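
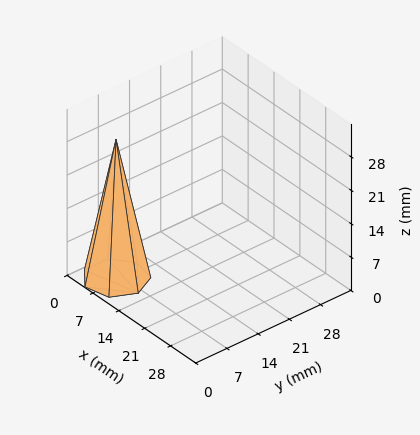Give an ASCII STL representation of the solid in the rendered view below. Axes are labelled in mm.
Reading the render: the shape is a regular 7-sided pyramid, base circumscribed radius ≈ 6 mm, apex at z ≈ 29 mm (dimensions read to the nearest mm from the axis ticks). For the STL, each face is triangulated and given an outward normal.

solid part
  facet normal 0.0000 0.0000 -1.0000
    outer loop
      vertex 4.665 11.850 0.000
      vertex 9.741 10.691 0.000
      vertex 12.000 6.000 0.000
    endloop
  endfacet
  facet normal 0.0000 0.0000 -1.0000
    outer loop
      vertex 0.594 8.603 0.000
      vertex 4.665 11.850 0.000
      vertex 12.000 6.000 0.000
    endloop
  endfacet
  facet normal 0.0000 0.0000 -1.0000
    outer loop
      vertex 0.594 3.397 0.000
      vertex 0.594 8.603 0.000
      vertex 12.000 6.000 0.000
    endloop
  endfacet
  facet normal 0.0000 0.0000 -1.0000
    outer loop
      vertex 4.665 0.150 0.000
      vertex 0.594 3.397 0.000
      vertex 12.000 6.000 0.000
    endloop
  endfacet
  facet normal 0.0000 0.0000 -1.0000
    outer loop
      vertex 9.741 1.309 0.000
      vertex 4.665 0.150 0.000
      vertex 12.000 6.000 0.000
    endloop
  endfacet
  facet normal 0.8857 0.4265 0.1833
    outer loop
      vertex 12.000 6.000 0.000
      vertex 9.741 10.691 0.000
      vertex 6.000 6.000 29.000
    endloop
  endfacet
  facet normal 0.2188 0.9584 0.1833
    outer loop
      vertex 9.741 10.691 0.000
      vertex 4.665 11.850 0.000
      vertex 6.000 6.000 29.000
    endloop
  endfacet
  facet normal -0.6130 0.7685 0.1833
    outer loop
      vertex 4.665 11.850 0.000
      vertex 0.594 8.603 0.000
      vertex 6.000 6.000 29.000
    endloop
  endfacet
  facet normal -0.9831 0.0000 0.1833
    outer loop
      vertex 0.594 8.603 0.000
      vertex 0.594 3.397 0.000
      vertex 6.000 6.000 29.000
    endloop
  endfacet
  facet normal -0.6130 -0.7685 0.1833
    outer loop
      vertex 0.594 3.397 0.000
      vertex 4.665 0.150 0.000
      vertex 6.000 6.000 29.000
    endloop
  endfacet
  facet normal 0.2188 -0.9584 0.1833
    outer loop
      vertex 4.665 0.150 0.000
      vertex 9.741 1.309 0.000
      vertex 6.000 6.000 29.000
    endloop
  endfacet
  facet normal 0.8857 -0.4265 0.1833
    outer loop
      vertex 9.741 1.309 0.000
      vertex 12.000 6.000 0.000
      vertex 6.000 6.000 29.000
    endloop
  endfacet
endsolid part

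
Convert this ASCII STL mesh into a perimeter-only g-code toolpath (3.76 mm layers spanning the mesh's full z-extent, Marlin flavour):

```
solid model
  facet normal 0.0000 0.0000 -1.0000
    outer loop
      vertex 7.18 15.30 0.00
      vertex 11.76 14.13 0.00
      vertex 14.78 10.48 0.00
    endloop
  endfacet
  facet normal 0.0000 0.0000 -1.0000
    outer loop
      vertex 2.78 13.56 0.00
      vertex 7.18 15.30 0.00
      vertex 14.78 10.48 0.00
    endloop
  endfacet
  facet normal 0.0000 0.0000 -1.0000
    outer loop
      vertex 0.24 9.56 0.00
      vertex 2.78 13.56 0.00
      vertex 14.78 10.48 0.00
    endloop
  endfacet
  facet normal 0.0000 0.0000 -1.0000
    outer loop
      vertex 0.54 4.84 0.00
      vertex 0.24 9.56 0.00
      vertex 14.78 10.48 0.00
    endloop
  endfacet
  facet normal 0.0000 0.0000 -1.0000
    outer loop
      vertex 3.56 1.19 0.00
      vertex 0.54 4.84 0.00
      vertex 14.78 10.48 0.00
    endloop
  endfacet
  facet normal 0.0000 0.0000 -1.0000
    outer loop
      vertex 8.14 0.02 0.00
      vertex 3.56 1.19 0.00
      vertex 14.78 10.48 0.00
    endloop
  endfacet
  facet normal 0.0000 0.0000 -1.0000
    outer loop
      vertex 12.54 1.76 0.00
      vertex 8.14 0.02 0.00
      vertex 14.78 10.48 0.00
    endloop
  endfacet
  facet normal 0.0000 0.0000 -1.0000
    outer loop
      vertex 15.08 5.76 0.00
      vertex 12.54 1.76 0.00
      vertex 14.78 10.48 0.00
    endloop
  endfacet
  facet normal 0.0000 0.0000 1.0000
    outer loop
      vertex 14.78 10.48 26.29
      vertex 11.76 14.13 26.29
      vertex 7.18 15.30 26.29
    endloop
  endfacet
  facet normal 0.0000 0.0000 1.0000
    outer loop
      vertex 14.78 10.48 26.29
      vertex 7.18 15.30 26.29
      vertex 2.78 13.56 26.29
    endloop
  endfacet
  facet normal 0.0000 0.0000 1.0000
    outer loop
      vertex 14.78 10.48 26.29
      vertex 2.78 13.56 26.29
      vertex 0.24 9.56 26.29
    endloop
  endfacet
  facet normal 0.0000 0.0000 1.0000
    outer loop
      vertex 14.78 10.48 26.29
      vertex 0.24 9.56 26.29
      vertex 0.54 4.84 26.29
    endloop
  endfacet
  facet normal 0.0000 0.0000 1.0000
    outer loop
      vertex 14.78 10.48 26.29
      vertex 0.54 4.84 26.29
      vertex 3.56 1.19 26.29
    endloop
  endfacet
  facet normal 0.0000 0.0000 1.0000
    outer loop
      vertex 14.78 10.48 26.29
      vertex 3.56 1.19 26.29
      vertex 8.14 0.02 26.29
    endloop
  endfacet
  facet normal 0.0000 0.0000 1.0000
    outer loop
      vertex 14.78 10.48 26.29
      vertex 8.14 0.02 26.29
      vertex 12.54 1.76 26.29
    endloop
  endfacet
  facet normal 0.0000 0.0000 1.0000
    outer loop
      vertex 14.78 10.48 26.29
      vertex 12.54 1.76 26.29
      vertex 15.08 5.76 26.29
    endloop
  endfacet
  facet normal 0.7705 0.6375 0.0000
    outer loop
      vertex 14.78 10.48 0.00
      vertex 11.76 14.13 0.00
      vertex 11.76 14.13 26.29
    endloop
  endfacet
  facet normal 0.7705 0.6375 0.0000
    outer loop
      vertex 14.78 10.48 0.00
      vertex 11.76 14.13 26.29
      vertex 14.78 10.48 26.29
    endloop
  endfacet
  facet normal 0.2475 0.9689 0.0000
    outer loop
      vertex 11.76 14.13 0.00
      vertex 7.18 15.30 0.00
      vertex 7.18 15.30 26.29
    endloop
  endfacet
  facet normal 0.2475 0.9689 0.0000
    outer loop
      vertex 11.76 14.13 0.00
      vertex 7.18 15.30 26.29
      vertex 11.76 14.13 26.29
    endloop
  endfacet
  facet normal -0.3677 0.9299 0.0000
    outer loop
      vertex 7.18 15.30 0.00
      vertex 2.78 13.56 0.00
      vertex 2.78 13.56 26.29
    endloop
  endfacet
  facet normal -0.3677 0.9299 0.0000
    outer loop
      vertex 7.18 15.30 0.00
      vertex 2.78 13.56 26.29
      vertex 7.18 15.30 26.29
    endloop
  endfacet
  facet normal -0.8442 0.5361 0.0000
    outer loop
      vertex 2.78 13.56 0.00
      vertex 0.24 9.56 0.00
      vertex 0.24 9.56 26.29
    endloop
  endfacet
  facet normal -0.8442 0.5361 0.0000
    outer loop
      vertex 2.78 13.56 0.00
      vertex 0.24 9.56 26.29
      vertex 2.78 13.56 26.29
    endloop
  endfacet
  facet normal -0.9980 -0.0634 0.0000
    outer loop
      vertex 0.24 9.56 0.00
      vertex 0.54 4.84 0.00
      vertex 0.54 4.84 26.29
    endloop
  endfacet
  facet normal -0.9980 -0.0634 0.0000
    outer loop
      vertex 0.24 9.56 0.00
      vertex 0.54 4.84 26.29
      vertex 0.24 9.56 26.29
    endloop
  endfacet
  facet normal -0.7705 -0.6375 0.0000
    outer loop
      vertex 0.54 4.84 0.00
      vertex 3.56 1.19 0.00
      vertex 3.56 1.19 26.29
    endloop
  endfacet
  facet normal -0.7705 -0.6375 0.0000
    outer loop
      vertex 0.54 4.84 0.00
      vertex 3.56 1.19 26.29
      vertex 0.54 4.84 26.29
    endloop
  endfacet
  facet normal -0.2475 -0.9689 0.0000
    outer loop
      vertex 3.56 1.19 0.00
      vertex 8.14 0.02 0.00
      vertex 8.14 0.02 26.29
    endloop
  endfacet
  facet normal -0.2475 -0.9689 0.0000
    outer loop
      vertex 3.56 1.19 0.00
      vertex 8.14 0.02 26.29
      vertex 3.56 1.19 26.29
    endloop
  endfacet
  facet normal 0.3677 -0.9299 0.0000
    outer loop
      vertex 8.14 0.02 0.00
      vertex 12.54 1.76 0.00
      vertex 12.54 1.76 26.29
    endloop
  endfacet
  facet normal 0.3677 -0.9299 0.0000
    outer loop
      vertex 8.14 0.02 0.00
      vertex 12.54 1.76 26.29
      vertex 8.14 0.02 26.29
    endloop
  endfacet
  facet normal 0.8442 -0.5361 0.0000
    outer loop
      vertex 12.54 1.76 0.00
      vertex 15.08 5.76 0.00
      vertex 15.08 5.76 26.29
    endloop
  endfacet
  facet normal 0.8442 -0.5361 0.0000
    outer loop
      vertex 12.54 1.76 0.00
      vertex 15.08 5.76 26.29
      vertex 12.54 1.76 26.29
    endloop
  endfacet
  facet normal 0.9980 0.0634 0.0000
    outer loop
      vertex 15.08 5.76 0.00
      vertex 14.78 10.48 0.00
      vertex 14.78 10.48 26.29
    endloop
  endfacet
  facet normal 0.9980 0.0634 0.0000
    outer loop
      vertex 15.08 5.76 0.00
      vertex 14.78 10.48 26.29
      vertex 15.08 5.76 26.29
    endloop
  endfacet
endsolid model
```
; perimeter-only toolpath
G21 ; units = mm
G90 ; absolute positioning
G28 ; home
; layer 1
G0 Z3.76
G0 X14.78 Y10.48
G1 X11.76 Y14.13
G1 X7.18 Y15.30
G1 X2.78 Y13.56
G1 X0.24 Y9.56
G1 X0.54 Y4.84
G1 X3.56 Y1.19
G1 X8.14 Y0.02
G1 X12.54 Y1.76
G1 X15.08 Y5.76
G1 X14.78 Y10.48
; layer 2
G0 Z7.51
G0 X14.78 Y10.48
G1 X11.76 Y14.13
G1 X7.18 Y15.30
G1 X2.78 Y13.56
G1 X0.24 Y9.56
G1 X0.54 Y4.84
G1 X3.56 Y1.19
G1 X8.14 Y0.02
G1 X12.54 Y1.76
G1 X15.08 Y5.76
G1 X14.78 Y10.48
; layer 3
G0 Z11.27
G0 X14.78 Y10.48
G1 X11.76 Y14.13
G1 X7.18 Y15.30
G1 X2.78 Y13.56
G1 X0.24 Y9.56
G1 X0.54 Y4.84
G1 X3.56 Y1.19
G1 X8.14 Y0.02
G1 X12.54 Y1.76
G1 X15.08 Y5.76
G1 X14.78 Y10.48
; layer 4
G0 Z15.02
G0 X14.78 Y10.48
G1 X11.76 Y14.13
G1 X7.18 Y15.30
G1 X2.78 Y13.56
G1 X0.24 Y9.56
G1 X0.54 Y4.84
G1 X3.56 Y1.19
G1 X8.14 Y0.02
G1 X12.54 Y1.76
G1 X15.08 Y5.76
G1 X14.78 Y10.48
; layer 5
G0 Z18.78
G0 X14.78 Y10.48
G1 X11.76 Y14.13
G1 X7.18 Y15.30
G1 X2.78 Y13.56
G1 X0.24 Y9.56
G1 X0.54 Y4.84
G1 X3.56 Y1.19
G1 X8.14 Y0.02
G1 X12.54 Y1.76
G1 X15.08 Y5.76
G1 X14.78 Y10.48
; layer 6
G0 Z22.53
G0 X14.78 Y10.48
G1 X11.76 Y14.13
G1 X7.18 Y15.30
G1 X2.78 Y13.56
G1 X0.24 Y9.56
G1 X0.54 Y4.84
G1 X3.56 Y1.19
G1 X8.14 Y0.02
G1 X12.54 Y1.76
G1 X15.08 Y5.76
G1 X14.78 Y10.48
; layer 7
G0 Z26.29
G0 X14.78 Y10.48
G1 X11.76 Y14.13
G1 X7.18 Y15.30
G1 X2.78 Y13.56
G1 X0.24 Y9.56
G1 X0.54 Y4.84
G1 X3.56 Y1.19
G1 X8.14 Y0.02
G1 X12.54 Y1.76
G1 X15.08 Y5.76
G1 X14.78 Y10.48
M2 ; end

The solid is a regular 10-sided prism (a cylinder approximated with 10 flat sides), circumscribed radius ≈ 7.66 mm, height ≈ 26.3 mm. Slicing at Δz = 3.76 mm — 7 equal slices spanning the solid's height, so layer i sits at z = i·h/7 — gives 7 non-empty perimeters. Each is a 10-segment closed polygon; G0 lifts to the layer z and rapids to the start vertex, then G1 traces the edges.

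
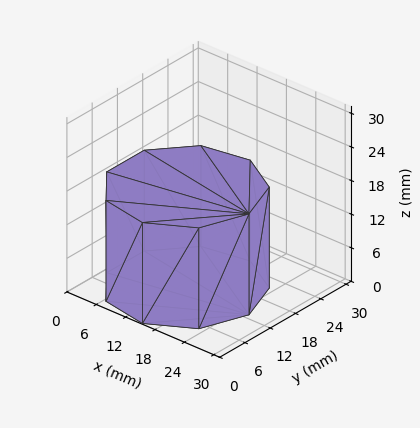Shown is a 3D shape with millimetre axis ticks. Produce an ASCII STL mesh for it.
Reading the render: the shape is a regular 9-sided prism (a cylinder approximated with 9 flat sides), circumscribed radius ≈ 13 mm, height ≈ 18 mm (dimensions read to the nearest mm from the axis ticks). For the STL, each face is triangulated and given an outward normal.

solid part
  facet normal 0.0000 0.0000 -1.0000
    outer loop
      vertex 15.257 25.803 0.000
      vertex 22.959 21.356 0.000
      vertex 26.000 13.000 0.000
    endloop
  endfacet
  facet normal 0.0000 0.0000 -1.0000
    outer loop
      vertex 6.500 24.258 0.000
      vertex 15.257 25.803 0.000
      vertex 26.000 13.000 0.000
    endloop
  endfacet
  facet normal 0.0000 0.0000 -1.0000
    outer loop
      vertex 0.784 17.446 0.000
      vertex 6.500 24.258 0.000
      vertex 26.000 13.000 0.000
    endloop
  endfacet
  facet normal 0.0000 0.0000 -1.0000
    outer loop
      vertex 0.784 8.554 0.000
      vertex 0.784 17.446 0.000
      vertex 26.000 13.000 0.000
    endloop
  endfacet
  facet normal 0.0000 0.0000 -1.0000
    outer loop
      vertex 6.500 1.742 0.000
      vertex 0.784 8.554 0.000
      vertex 26.000 13.000 0.000
    endloop
  endfacet
  facet normal 0.0000 0.0000 -1.0000
    outer loop
      vertex 15.257 0.197 0.000
      vertex 6.500 1.742 0.000
      vertex 26.000 13.000 0.000
    endloop
  endfacet
  facet normal 0.0000 0.0000 -1.0000
    outer loop
      vertex 22.959 4.644 0.000
      vertex 15.257 0.197 0.000
      vertex 26.000 13.000 0.000
    endloop
  endfacet
  facet normal 0.0000 0.0000 1.0000
    outer loop
      vertex 26.000 13.000 18.000
      vertex 22.959 21.356 18.000
      vertex 15.257 25.803 18.000
    endloop
  endfacet
  facet normal 0.0000 0.0000 1.0000
    outer loop
      vertex 26.000 13.000 18.000
      vertex 15.257 25.803 18.000
      vertex 6.500 24.258 18.000
    endloop
  endfacet
  facet normal 0.0000 0.0000 1.0000
    outer loop
      vertex 26.000 13.000 18.000
      vertex 6.500 24.258 18.000
      vertex 0.784 17.446 18.000
    endloop
  endfacet
  facet normal 0.0000 0.0000 1.0000
    outer loop
      vertex 26.000 13.000 18.000
      vertex 0.784 17.446 18.000
      vertex 0.784 8.554 18.000
    endloop
  endfacet
  facet normal 0.0000 0.0000 1.0000
    outer loop
      vertex 26.000 13.000 18.000
      vertex 0.784 8.554 18.000
      vertex 6.500 1.742 18.000
    endloop
  endfacet
  facet normal 0.0000 0.0000 1.0000
    outer loop
      vertex 26.000 13.000 18.000
      vertex 6.500 1.742 18.000
      vertex 15.257 0.197 18.000
    endloop
  endfacet
  facet normal 0.0000 0.0000 1.0000
    outer loop
      vertex 26.000 13.000 18.000
      vertex 15.257 0.197 18.000
      vertex 22.959 4.644 18.000
    endloop
  endfacet
  facet normal 0.9397 0.3420 0.0000
    outer loop
      vertex 26.000 13.000 0.000
      vertex 22.959 21.356 0.000
      vertex 22.959 21.356 18.000
    endloop
  endfacet
  facet normal 0.9397 0.3420 0.0000
    outer loop
      vertex 26.000 13.000 0.000
      vertex 22.959 21.356 18.000
      vertex 26.000 13.000 18.000
    endloop
  endfacet
  facet normal 0.5000 0.8660 0.0000
    outer loop
      vertex 22.959 21.356 0.000
      vertex 15.257 25.803 0.000
      vertex 15.257 25.803 18.000
    endloop
  endfacet
  facet normal 0.5000 0.8660 0.0000
    outer loop
      vertex 22.959 21.356 0.000
      vertex 15.257 25.803 18.000
      vertex 22.959 21.356 18.000
    endloop
  endfacet
  facet normal -0.1737 0.9848 0.0000
    outer loop
      vertex 15.257 25.803 0.000
      vertex 6.500 24.258 0.000
      vertex 6.500 24.258 18.000
    endloop
  endfacet
  facet normal -0.1737 0.9848 0.0000
    outer loop
      vertex 15.257 25.803 0.000
      vertex 6.500 24.258 18.000
      vertex 15.257 25.803 18.000
    endloop
  endfacet
  facet normal -0.7660 0.6428 0.0000
    outer loop
      vertex 6.500 24.258 0.000
      vertex 0.784 17.446 0.000
      vertex 0.784 17.446 18.000
    endloop
  endfacet
  facet normal -0.7660 0.6428 0.0000
    outer loop
      vertex 6.500 24.258 0.000
      vertex 0.784 17.446 18.000
      vertex 6.500 24.258 18.000
    endloop
  endfacet
  facet normal -1.0000 0.0000 0.0000
    outer loop
      vertex 0.784 17.446 0.000
      vertex 0.784 8.554 0.000
      vertex 0.784 8.554 18.000
    endloop
  endfacet
  facet normal -1.0000 0.0000 0.0000
    outer loop
      vertex 0.784 17.446 0.000
      vertex 0.784 8.554 18.000
      vertex 0.784 17.446 18.000
    endloop
  endfacet
  facet normal -0.7660 -0.6428 0.0000
    outer loop
      vertex 0.784 8.554 0.000
      vertex 6.500 1.742 0.000
      vertex 6.500 1.742 18.000
    endloop
  endfacet
  facet normal -0.7660 -0.6428 0.0000
    outer loop
      vertex 0.784 8.554 0.000
      vertex 6.500 1.742 18.000
      vertex 0.784 8.554 18.000
    endloop
  endfacet
  facet normal -0.1737 -0.9848 0.0000
    outer loop
      vertex 6.500 1.742 0.000
      vertex 15.257 0.197 0.000
      vertex 15.257 0.197 18.000
    endloop
  endfacet
  facet normal -0.1737 -0.9848 0.0000
    outer loop
      vertex 6.500 1.742 0.000
      vertex 15.257 0.197 18.000
      vertex 6.500 1.742 18.000
    endloop
  endfacet
  facet normal 0.5000 -0.8660 0.0000
    outer loop
      vertex 15.257 0.197 0.000
      vertex 22.959 4.644 0.000
      vertex 22.959 4.644 18.000
    endloop
  endfacet
  facet normal 0.5000 -0.8660 0.0000
    outer loop
      vertex 15.257 0.197 0.000
      vertex 22.959 4.644 18.000
      vertex 15.257 0.197 18.000
    endloop
  endfacet
  facet normal 0.9397 -0.3420 0.0000
    outer loop
      vertex 22.959 4.644 0.000
      vertex 26.000 13.000 0.000
      vertex 26.000 13.000 18.000
    endloop
  endfacet
  facet normal 0.9397 -0.3420 0.0000
    outer loop
      vertex 22.959 4.644 0.000
      vertex 26.000 13.000 18.000
      vertex 22.959 4.644 18.000
    endloop
  endfacet
endsolid part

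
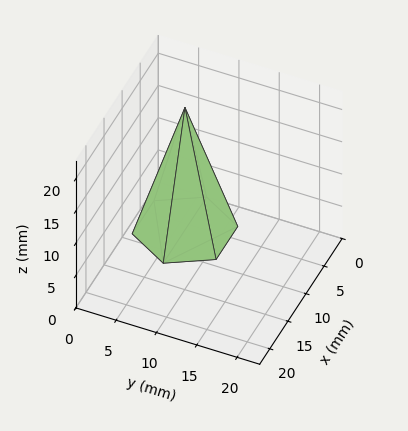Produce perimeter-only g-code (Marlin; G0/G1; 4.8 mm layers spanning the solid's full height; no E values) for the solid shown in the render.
Reading the render: the shape is a regular 6-sided pyramid, base circumscribed radius ≈ 6 mm, apex at z ≈ 19 mm (dimensions read to the nearest mm from the axis ticks). For the g-code, the solid's height is divided into equal slices at the stated Δz and each level perimeter traced with G1 moves after a G0 lift.

; perimeter-only toolpath
G21 ; units = mm
G90 ; absolute positioning
G28 ; home
; layer 1
G0 Z4.8
G0 X10.5 Y6.0
G1 X8.2 Y9.9
G1 X3.8 Y9.9
G1 X1.5 Y6.0
G1 X3.8 Y2.1
G1 X8.2 Y2.1
G1 X10.5 Y6.0
; layer 2
G0 Z9.5
G0 X9.0 Y6.0
G1 X7.5 Y8.6
G1 X4.5 Y8.6
G1 X3.0 Y6.0
G1 X4.5 Y3.4
G1 X7.5 Y3.4
G1 X9.0 Y6.0
; layer 3
G0 Z14.2
G0 X7.5 Y6.0
G1 X6.8 Y7.3
G1 X5.2 Y7.3
G1 X4.5 Y6.0
G1 X5.2 Y4.7
G1 X6.8 Y4.7
G1 X7.5 Y6.0
M2 ; end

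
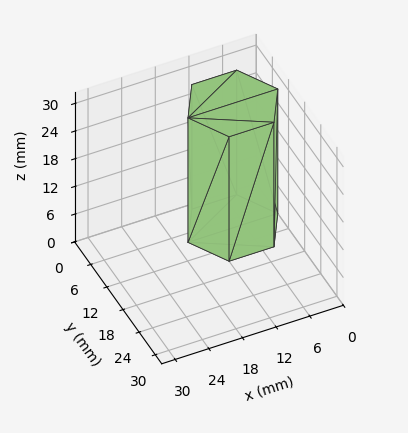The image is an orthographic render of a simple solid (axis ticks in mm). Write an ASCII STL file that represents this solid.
Reading the render: the shape is a regular 6-sided prism (a cylinder approximated with 6 flat sides), circumscribed radius ≈ 8 mm, height ≈ 27 mm (dimensions read to the nearest mm from the axis ticks). For the STL, each face is triangulated and given an outward normal.

solid part
  facet normal 0.0000 0.0000 -1.0000
    outer loop
      vertex 4.000 14.928 0.000
      vertex 12.000 14.928 0.000
      vertex 16.000 8.000 0.000
    endloop
  endfacet
  facet normal 0.0000 0.0000 -1.0000
    outer loop
      vertex 0.000 8.000 0.000
      vertex 4.000 14.928 0.000
      vertex 16.000 8.000 0.000
    endloop
  endfacet
  facet normal 0.0000 0.0000 -1.0000
    outer loop
      vertex 4.000 1.072 0.000
      vertex 0.000 8.000 0.000
      vertex 16.000 8.000 0.000
    endloop
  endfacet
  facet normal 0.0000 0.0000 -1.0000
    outer loop
      vertex 12.000 1.072 0.000
      vertex 4.000 1.072 0.000
      vertex 16.000 8.000 0.000
    endloop
  endfacet
  facet normal 0.0000 0.0000 1.0000
    outer loop
      vertex 16.000 8.000 27.000
      vertex 12.000 14.928 27.000
      vertex 4.000 14.928 27.000
    endloop
  endfacet
  facet normal 0.0000 0.0000 1.0000
    outer loop
      vertex 16.000 8.000 27.000
      vertex 4.000 14.928 27.000
      vertex 0.000 8.000 27.000
    endloop
  endfacet
  facet normal 0.0000 0.0000 1.0000
    outer loop
      vertex 16.000 8.000 27.000
      vertex 0.000 8.000 27.000
      vertex 4.000 1.072 27.000
    endloop
  endfacet
  facet normal 0.0000 0.0000 1.0000
    outer loop
      vertex 16.000 8.000 27.000
      vertex 4.000 1.072 27.000
      vertex 12.000 1.072 27.000
    endloop
  endfacet
  facet normal 0.8660 0.5000 0.0000
    outer loop
      vertex 16.000 8.000 0.000
      vertex 12.000 14.928 0.000
      vertex 12.000 14.928 27.000
    endloop
  endfacet
  facet normal 0.8660 0.5000 0.0000
    outer loop
      vertex 16.000 8.000 0.000
      vertex 12.000 14.928 27.000
      vertex 16.000 8.000 27.000
    endloop
  endfacet
  facet normal 0.0000 1.0000 0.0000
    outer loop
      vertex 12.000 14.928 0.000
      vertex 4.000 14.928 0.000
      vertex 4.000 14.928 27.000
    endloop
  endfacet
  facet normal 0.0000 1.0000 0.0000
    outer loop
      vertex 12.000 14.928 0.000
      vertex 4.000 14.928 27.000
      vertex 12.000 14.928 27.000
    endloop
  endfacet
  facet normal -0.8660 0.5000 0.0000
    outer loop
      vertex 4.000 14.928 0.000
      vertex 0.000 8.000 0.000
      vertex 0.000 8.000 27.000
    endloop
  endfacet
  facet normal -0.8660 0.5000 0.0000
    outer loop
      vertex 4.000 14.928 0.000
      vertex 0.000 8.000 27.000
      vertex 4.000 14.928 27.000
    endloop
  endfacet
  facet normal -0.8660 -0.5000 0.0000
    outer loop
      vertex 0.000 8.000 0.000
      vertex 4.000 1.072 0.000
      vertex 4.000 1.072 27.000
    endloop
  endfacet
  facet normal -0.8660 -0.5000 0.0000
    outer loop
      vertex 0.000 8.000 0.000
      vertex 4.000 1.072 27.000
      vertex 0.000 8.000 27.000
    endloop
  endfacet
  facet normal 0.0000 -1.0000 0.0000
    outer loop
      vertex 4.000 1.072 0.000
      vertex 12.000 1.072 0.000
      vertex 12.000 1.072 27.000
    endloop
  endfacet
  facet normal 0.0000 -1.0000 0.0000
    outer loop
      vertex 4.000 1.072 0.000
      vertex 12.000 1.072 27.000
      vertex 4.000 1.072 27.000
    endloop
  endfacet
  facet normal 0.8660 -0.5000 0.0000
    outer loop
      vertex 12.000 1.072 0.000
      vertex 16.000 8.000 0.000
      vertex 16.000 8.000 27.000
    endloop
  endfacet
  facet normal 0.8660 -0.5000 0.0000
    outer loop
      vertex 12.000 1.072 0.000
      vertex 16.000 8.000 27.000
      vertex 12.000 1.072 27.000
    endloop
  endfacet
endsolid part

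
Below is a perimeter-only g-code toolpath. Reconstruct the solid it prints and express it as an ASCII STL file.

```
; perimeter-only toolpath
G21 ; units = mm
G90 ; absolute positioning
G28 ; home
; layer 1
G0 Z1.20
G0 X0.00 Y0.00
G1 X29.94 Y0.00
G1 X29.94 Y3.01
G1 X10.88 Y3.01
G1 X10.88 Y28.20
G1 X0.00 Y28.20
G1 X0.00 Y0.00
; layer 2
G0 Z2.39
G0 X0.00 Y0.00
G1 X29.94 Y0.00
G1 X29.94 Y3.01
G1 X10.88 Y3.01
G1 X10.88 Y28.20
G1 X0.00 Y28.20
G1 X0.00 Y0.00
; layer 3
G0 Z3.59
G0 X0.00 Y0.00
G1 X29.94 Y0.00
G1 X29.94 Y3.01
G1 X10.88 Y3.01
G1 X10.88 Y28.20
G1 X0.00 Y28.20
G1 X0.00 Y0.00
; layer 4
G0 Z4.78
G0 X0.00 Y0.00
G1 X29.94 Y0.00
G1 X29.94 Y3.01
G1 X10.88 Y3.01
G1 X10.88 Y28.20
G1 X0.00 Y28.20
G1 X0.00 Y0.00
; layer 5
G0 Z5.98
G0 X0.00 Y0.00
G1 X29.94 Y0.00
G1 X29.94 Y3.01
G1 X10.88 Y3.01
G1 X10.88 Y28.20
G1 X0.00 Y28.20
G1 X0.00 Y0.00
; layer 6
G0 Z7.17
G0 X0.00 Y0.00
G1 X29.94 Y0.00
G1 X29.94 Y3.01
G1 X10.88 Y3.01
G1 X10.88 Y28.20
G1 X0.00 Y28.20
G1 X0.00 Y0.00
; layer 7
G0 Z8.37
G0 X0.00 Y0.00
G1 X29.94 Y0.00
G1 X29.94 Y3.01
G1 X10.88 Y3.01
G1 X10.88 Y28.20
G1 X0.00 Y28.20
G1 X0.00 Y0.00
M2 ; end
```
solid part
  facet normal 0.0000 0.0000 -1.0000
    outer loop
      vertex 29.94 3.01 0.00
      vertex 29.94 0.00 0.00
      vertex 0.00 0.00 0.00
    endloop
  endfacet
  facet normal 0.0000 0.0000 -1.0000
    outer loop
      vertex 10.88 3.01 0.00
      vertex 29.94 3.01 0.00
      vertex 0.00 0.00 0.00
    endloop
  endfacet
  facet normal 0.0000 0.0000 -1.0000
    outer loop
      vertex 10.88 28.20 0.00
      vertex 10.88 3.01 0.00
      vertex 0.00 0.00 0.00
    endloop
  endfacet
  facet normal 0.0000 0.0000 -1.0000
    outer loop
      vertex 0.00 28.20 0.00
      vertex 10.88 28.20 0.00
      vertex 0.00 0.00 0.00
    endloop
  endfacet
  facet normal 0.0000 0.0000 1.0000
    outer loop
      vertex 0.00 0.00 8.37
      vertex 29.94 0.00 8.37
      vertex 29.94 3.01 8.37
    endloop
  endfacet
  facet normal 0.0000 0.0000 1.0000
    outer loop
      vertex 0.00 0.00 8.37
      vertex 29.94 3.01 8.37
      vertex 10.88 3.01 8.37
    endloop
  endfacet
  facet normal 0.0000 0.0000 1.0000
    outer loop
      vertex 0.00 0.00 8.37
      vertex 10.88 3.01 8.37
      vertex 10.88 28.20 8.37
    endloop
  endfacet
  facet normal 0.0000 0.0000 1.0000
    outer loop
      vertex 0.00 0.00 8.37
      vertex 10.88 28.20 8.37
      vertex 0.00 28.20 8.37
    endloop
  endfacet
  facet normal 0.0000 -1.0000 0.0000
    outer loop
      vertex 0.00 0.00 0.00
      vertex 29.94 0.00 0.00
      vertex 29.94 0.00 8.37
    endloop
  endfacet
  facet normal 0.0000 -1.0000 0.0000
    outer loop
      vertex 0.00 0.00 0.00
      vertex 29.94 0.00 8.37
      vertex 0.00 0.00 8.37
    endloop
  endfacet
  facet normal 1.0000 0.0000 0.0000
    outer loop
      vertex 29.94 0.00 0.00
      vertex 29.94 3.01 0.00
      vertex 29.94 3.01 8.37
    endloop
  endfacet
  facet normal 1.0000 0.0000 0.0000
    outer loop
      vertex 29.94 0.00 0.00
      vertex 29.94 3.01 8.37
      vertex 29.94 0.00 8.37
    endloop
  endfacet
  facet normal 0.0000 1.0000 0.0000
    outer loop
      vertex 29.94 3.01 0.00
      vertex 10.88 3.01 0.00
      vertex 10.88 3.01 8.37
    endloop
  endfacet
  facet normal 0.0000 1.0000 0.0000
    outer loop
      vertex 29.94 3.01 0.00
      vertex 10.88 3.01 8.37
      vertex 29.94 3.01 8.37
    endloop
  endfacet
  facet normal 1.0000 0.0000 0.0000
    outer loop
      vertex 10.88 3.01 0.00
      vertex 10.88 28.20 0.00
      vertex 10.88 28.20 8.37
    endloop
  endfacet
  facet normal 1.0000 0.0000 0.0000
    outer loop
      vertex 10.88 3.01 0.00
      vertex 10.88 28.20 8.37
      vertex 10.88 3.01 8.37
    endloop
  endfacet
  facet normal 0.0000 1.0000 0.0000
    outer loop
      vertex 10.88 28.20 0.00
      vertex 0.00 28.20 0.00
      vertex 0.00 28.20 8.37
    endloop
  endfacet
  facet normal 0.0000 1.0000 0.0000
    outer loop
      vertex 10.88 28.20 0.00
      vertex 0.00 28.20 8.37
      vertex 10.88 28.20 8.37
    endloop
  endfacet
  facet normal -1.0000 0.0000 0.0000
    outer loop
      vertex 0.00 28.20 0.00
      vertex 0.00 0.00 0.00
      vertex 0.00 0.00 8.37
    endloop
  endfacet
  facet normal -1.0000 0.0000 0.0000
    outer loop
      vertex 0.00 28.20 0.00
      vertex 0.00 0.00 8.37
      vertex 0.00 28.20 8.37
    endloop
  endfacet
endsolid part

The G0 Z moves step by Δz≈1.20 mm. Every layer's G1 loop is the same polygon, so the solid is a straight extrusion of it from z=0 to z≈8.37. Closing with flat bottom and top caps and triangulating gives 20 facets — an L-shaped prism: outer 29.9 × 28.2 mm, arm thicknesses ≈ 3.01 mm (horizontal) and 10.9 mm (vertical), extruded 8.37 mm in z.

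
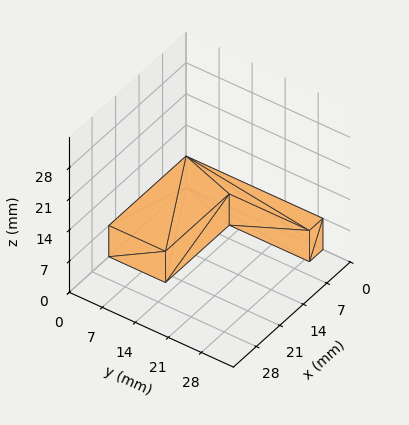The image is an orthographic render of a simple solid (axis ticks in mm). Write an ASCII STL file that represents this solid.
Reading the render: the shape is an L-shaped prism: outer 23 × 29 mm, arm thicknesses ≈ 12 mm (horizontal) and 4 mm (vertical), extruded 7 mm in z (dimensions read to the nearest mm from the axis ticks). For the STL, each face is triangulated and given an outward normal.

solid part
  facet normal 0.0000 0.0000 -1.0000
    outer loop
      vertex 23.00 12.00 0.00
      vertex 23.00 0.00 0.00
      vertex 0.00 0.00 0.00
    endloop
  endfacet
  facet normal 0.0000 0.0000 -1.0000
    outer loop
      vertex 4.00 12.00 0.00
      vertex 23.00 12.00 0.00
      vertex 0.00 0.00 0.00
    endloop
  endfacet
  facet normal 0.0000 0.0000 -1.0000
    outer loop
      vertex 4.00 29.00 0.00
      vertex 4.00 12.00 0.00
      vertex 0.00 0.00 0.00
    endloop
  endfacet
  facet normal 0.0000 0.0000 -1.0000
    outer loop
      vertex 0.00 29.00 0.00
      vertex 4.00 29.00 0.00
      vertex 0.00 0.00 0.00
    endloop
  endfacet
  facet normal 0.0000 0.0000 1.0000
    outer loop
      vertex 0.00 0.00 7.00
      vertex 23.00 0.00 7.00
      vertex 23.00 12.00 7.00
    endloop
  endfacet
  facet normal 0.0000 0.0000 1.0000
    outer loop
      vertex 0.00 0.00 7.00
      vertex 23.00 12.00 7.00
      vertex 4.00 12.00 7.00
    endloop
  endfacet
  facet normal 0.0000 0.0000 1.0000
    outer loop
      vertex 0.00 0.00 7.00
      vertex 4.00 12.00 7.00
      vertex 4.00 29.00 7.00
    endloop
  endfacet
  facet normal 0.0000 0.0000 1.0000
    outer loop
      vertex 0.00 0.00 7.00
      vertex 4.00 29.00 7.00
      vertex 0.00 29.00 7.00
    endloop
  endfacet
  facet normal 0.0000 -1.0000 0.0000
    outer loop
      vertex 0.00 0.00 0.00
      vertex 23.00 0.00 0.00
      vertex 23.00 0.00 7.00
    endloop
  endfacet
  facet normal 0.0000 -1.0000 0.0000
    outer loop
      vertex 0.00 0.00 0.00
      vertex 23.00 0.00 7.00
      vertex 0.00 0.00 7.00
    endloop
  endfacet
  facet normal 1.0000 0.0000 0.0000
    outer loop
      vertex 23.00 0.00 0.00
      vertex 23.00 12.00 0.00
      vertex 23.00 12.00 7.00
    endloop
  endfacet
  facet normal 1.0000 0.0000 0.0000
    outer loop
      vertex 23.00 0.00 0.00
      vertex 23.00 12.00 7.00
      vertex 23.00 0.00 7.00
    endloop
  endfacet
  facet normal 0.0000 1.0000 0.0000
    outer loop
      vertex 23.00 12.00 0.00
      vertex 4.00 12.00 0.00
      vertex 4.00 12.00 7.00
    endloop
  endfacet
  facet normal 0.0000 1.0000 0.0000
    outer loop
      vertex 23.00 12.00 0.00
      vertex 4.00 12.00 7.00
      vertex 23.00 12.00 7.00
    endloop
  endfacet
  facet normal 1.0000 0.0000 0.0000
    outer loop
      vertex 4.00 12.00 0.00
      vertex 4.00 29.00 0.00
      vertex 4.00 29.00 7.00
    endloop
  endfacet
  facet normal 1.0000 0.0000 0.0000
    outer loop
      vertex 4.00 12.00 0.00
      vertex 4.00 29.00 7.00
      vertex 4.00 12.00 7.00
    endloop
  endfacet
  facet normal 0.0000 1.0000 0.0000
    outer loop
      vertex 4.00 29.00 0.00
      vertex 0.00 29.00 0.00
      vertex 0.00 29.00 7.00
    endloop
  endfacet
  facet normal 0.0000 1.0000 0.0000
    outer loop
      vertex 4.00 29.00 0.00
      vertex 0.00 29.00 7.00
      vertex 4.00 29.00 7.00
    endloop
  endfacet
  facet normal -1.0000 0.0000 0.0000
    outer loop
      vertex 0.00 29.00 0.00
      vertex 0.00 0.00 0.00
      vertex 0.00 0.00 7.00
    endloop
  endfacet
  facet normal -1.0000 0.0000 0.0000
    outer loop
      vertex 0.00 29.00 0.00
      vertex 0.00 0.00 7.00
      vertex 0.00 29.00 7.00
    endloop
  endfacet
endsolid part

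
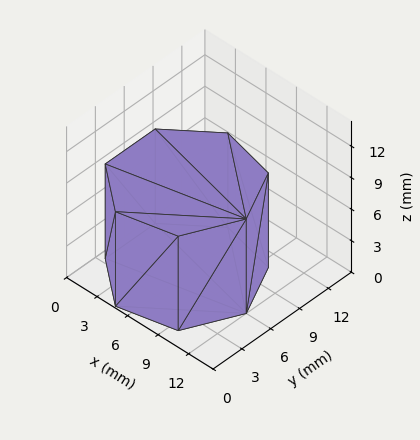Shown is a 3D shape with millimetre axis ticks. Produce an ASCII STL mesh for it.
Reading the render: the shape is a regular 7-sided prism (a cylinder approximated with 7 flat sides), circumscribed radius ≈ 6 mm, height ≈ 9 mm (dimensions read to the nearest mm from the axis ticks). For the STL, each face is triangulated and given an outward normal.

solid part
  facet normal 0.0000 0.0000 -1.0000
    outer loop
      vertex 4.66 11.85 0.00
      vertex 9.74 10.69 0.00
      vertex 12.00 6.00 0.00
    endloop
  endfacet
  facet normal 0.0000 0.0000 -1.0000
    outer loop
      vertex 0.59 8.60 0.00
      vertex 4.66 11.85 0.00
      vertex 12.00 6.00 0.00
    endloop
  endfacet
  facet normal 0.0000 0.0000 -1.0000
    outer loop
      vertex 0.59 3.40 0.00
      vertex 0.59 8.60 0.00
      vertex 12.00 6.00 0.00
    endloop
  endfacet
  facet normal 0.0000 0.0000 -1.0000
    outer loop
      vertex 4.66 0.15 0.00
      vertex 0.59 3.40 0.00
      vertex 12.00 6.00 0.00
    endloop
  endfacet
  facet normal 0.0000 0.0000 -1.0000
    outer loop
      vertex 9.74 1.31 0.00
      vertex 4.66 0.15 0.00
      vertex 12.00 6.00 0.00
    endloop
  endfacet
  facet normal 0.0000 0.0000 1.0000
    outer loop
      vertex 12.00 6.00 9.00
      vertex 9.74 10.69 9.00
      vertex 4.66 11.85 9.00
    endloop
  endfacet
  facet normal 0.0000 0.0000 1.0000
    outer loop
      vertex 12.00 6.00 9.00
      vertex 4.66 11.85 9.00
      vertex 0.59 8.60 9.00
    endloop
  endfacet
  facet normal 0.0000 0.0000 1.0000
    outer loop
      vertex 12.00 6.00 9.00
      vertex 0.59 8.60 9.00
      vertex 0.59 3.40 9.00
    endloop
  endfacet
  facet normal 0.0000 0.0000 1.0000
    outer loop
      vertex 12.00 6.00 9.00
      vertex 0.59 3.40 9.00
      vertex 4.66 0.15 9.00
    endloop
  endfacet
  facet normal 0.0000 0.0000 1.0000
    outer loop
      vertex 12.00 6.00 9.00
      vertex 4.66 0.15 9.00
      vertex 9.74 1.31 9.00
    endloop
  endfacet
  facet normal 0.9009 0.4341 0.0000
    outer loop
      vertex 12.00 6.00 0.00
      vertex 9.74 10.69 0.00
      vertex 9.74 10.69 9.00
    endloop
  endfacet
  facet normal 0.9009 0.4341 0.0000
    outer loop
      vertex 12.00 6.00 0.00
      vertex 9.74 10.69 9.00
      vertex 12.00 6.00 9.00
    endloop
  endfacet
  facet normal 0.2226 0.9749 0.0000
    outer loop
      vertex 9.74 10.69 0.00
      vertex 4.66 11.85 0.00
      vertex 4.66 11.85 9.00
    endloop
  endfacet
  facet normal 0.2226 0.9749 0.0000
    outer loop
      vertex 9.74 10.69 0.00
      vertex 4.66 11.85 9.00
      vertex 9.74 10.69 9.00
    endloop
  endfacet
  facet normal -0.6240 0.7814 0.0000
    outer loop
      vertex 4.66 11.85 0.00
      vertex 0.59 8.60 0.00
      vertex 0.59 8.60 9.00
    endloop
  endfacet
  facet normal -0.6240 0.7814 0.0000
    outer loop
      vertex 4.66 11.85 0.00
      vertex 0.59 8.60 9.00
      vertex 4.66 11.85 9.00
    endloop
  endfacet
  facet normal -1.0000 0.0000 0.0000
    outer loop
      vertex 0.59 8.60 0.00
      vertex 0.59 3.40 0.00
      vertex 0.59 3.40 9.00
    endloop
  endfacet
  facet normal -1.0000 0.0000 0.0000
    outer loop
      vertex 0.59 8.60 0.00
      vertex 0.59 3.40 9.00
      vertex 0.59 8.60 9.00
    endloop
  endfacet
  facet normal -0.6240 -0.7814 0.0000
    outer loop
      vertex 0.59 3.40 0.00
      vertex 4.66 0.15 0.00
      vertex 4.66 0.15 9.00
    endloop
  endfacet
  facet normal -0.6240 -0.7814 0.0000
    outer loop
      vertex 0.59 3.40 0.00
      vertex 4.66 0.15 9.00
      vertex 0.59 3.40 9.00
    endloop
  endfacet
  facet normal 0.2226 -0.9749 0.0000
    outer loop
      vertex 4.66 0.15 0.00
      vertex 9.74 1.31 0.00
      vertex 9.74 1.31 9.00
    endloop
  endfacet
  facet normal 0.2226 -0.9749 0.0000
    outer loop
      vertex 4.66 0.15 0.00
      vertex 9.74 1.31 9.00
      vertex 4.66 0.15 9.00
    endloop
  endfacet
  facet normal 0.9009 -0.4341 0.0000
    outer loop
      vertex 9.74 1.31 0.00
      vertex 12.00 6.00 0.00
      vertex 12.00 6.00 9.00
    endloop
  endfacet
  facet normal 0.9009 -0.4341 0.0000
    outer loop
      vertex 9.74 1.31 0.00
      vertex 12.00 6.00 9.00
      vertex 9.74 1.31 9.00
    endloop
  endfacet
endsolid part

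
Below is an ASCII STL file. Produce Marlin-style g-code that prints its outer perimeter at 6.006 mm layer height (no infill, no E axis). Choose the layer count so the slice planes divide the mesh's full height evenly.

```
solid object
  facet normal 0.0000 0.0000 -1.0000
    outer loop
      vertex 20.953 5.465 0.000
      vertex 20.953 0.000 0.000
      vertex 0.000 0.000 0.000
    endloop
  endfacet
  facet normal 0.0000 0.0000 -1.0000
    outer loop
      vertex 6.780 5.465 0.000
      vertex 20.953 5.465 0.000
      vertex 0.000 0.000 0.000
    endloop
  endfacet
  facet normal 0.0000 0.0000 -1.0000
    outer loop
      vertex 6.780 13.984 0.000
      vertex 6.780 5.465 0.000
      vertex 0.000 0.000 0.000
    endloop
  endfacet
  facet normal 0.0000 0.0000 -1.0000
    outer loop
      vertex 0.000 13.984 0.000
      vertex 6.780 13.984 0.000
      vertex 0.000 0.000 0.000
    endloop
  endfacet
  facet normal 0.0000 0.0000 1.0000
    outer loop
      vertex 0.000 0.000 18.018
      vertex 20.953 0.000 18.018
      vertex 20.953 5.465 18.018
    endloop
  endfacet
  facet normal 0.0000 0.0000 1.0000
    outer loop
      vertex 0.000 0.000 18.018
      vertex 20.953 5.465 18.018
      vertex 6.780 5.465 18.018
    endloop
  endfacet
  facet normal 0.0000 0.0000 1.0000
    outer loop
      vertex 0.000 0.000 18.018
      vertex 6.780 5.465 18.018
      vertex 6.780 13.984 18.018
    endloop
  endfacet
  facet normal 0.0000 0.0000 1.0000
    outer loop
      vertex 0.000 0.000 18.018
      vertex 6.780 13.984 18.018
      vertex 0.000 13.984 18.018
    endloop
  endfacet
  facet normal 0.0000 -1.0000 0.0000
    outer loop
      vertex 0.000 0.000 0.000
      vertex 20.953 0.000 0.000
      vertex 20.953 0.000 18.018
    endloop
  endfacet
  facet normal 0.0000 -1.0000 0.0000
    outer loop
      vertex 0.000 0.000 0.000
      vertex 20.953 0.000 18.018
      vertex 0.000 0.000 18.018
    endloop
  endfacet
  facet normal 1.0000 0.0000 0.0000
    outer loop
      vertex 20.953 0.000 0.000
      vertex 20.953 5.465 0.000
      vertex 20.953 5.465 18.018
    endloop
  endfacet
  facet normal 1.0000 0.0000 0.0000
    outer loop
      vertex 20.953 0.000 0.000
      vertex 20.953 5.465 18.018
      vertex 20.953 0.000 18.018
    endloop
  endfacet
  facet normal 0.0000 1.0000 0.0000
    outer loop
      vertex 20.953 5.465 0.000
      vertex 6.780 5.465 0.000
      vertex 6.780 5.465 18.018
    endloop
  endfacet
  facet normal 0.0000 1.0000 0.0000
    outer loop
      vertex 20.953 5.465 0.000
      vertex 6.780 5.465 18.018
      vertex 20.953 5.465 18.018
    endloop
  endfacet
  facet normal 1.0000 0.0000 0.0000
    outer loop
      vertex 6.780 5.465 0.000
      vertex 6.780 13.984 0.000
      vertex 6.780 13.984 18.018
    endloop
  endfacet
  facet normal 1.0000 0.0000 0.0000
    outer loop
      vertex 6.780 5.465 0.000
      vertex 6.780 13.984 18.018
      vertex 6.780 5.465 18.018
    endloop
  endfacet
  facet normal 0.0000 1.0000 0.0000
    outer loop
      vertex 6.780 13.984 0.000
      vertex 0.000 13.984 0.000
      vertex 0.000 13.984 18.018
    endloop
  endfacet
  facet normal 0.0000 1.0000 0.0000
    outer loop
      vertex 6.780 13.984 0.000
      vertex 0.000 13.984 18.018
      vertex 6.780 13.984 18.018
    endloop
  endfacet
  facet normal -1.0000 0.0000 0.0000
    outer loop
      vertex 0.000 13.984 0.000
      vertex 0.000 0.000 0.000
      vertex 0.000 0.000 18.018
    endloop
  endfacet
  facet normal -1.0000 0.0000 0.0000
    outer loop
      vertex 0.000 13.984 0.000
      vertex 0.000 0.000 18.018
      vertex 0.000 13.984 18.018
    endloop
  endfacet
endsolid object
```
; perimeter-only toolpath
G21 ; units = mm
G90 ; absolute positioning
G28 ; home
; layer 1
G0 Z6.006
G0 X0.000 Y0.000
G1 X20.953 Y0.000
G1 X20.953 Y5.465
G1 X6.780 Y5.465
G1 X6.780 Y13.984
G1 X0.000 Y13.984
G1 X0.000 Y0.000
; layer 2
G0 Z12.012
G0 X0.000 Y0.000
G1 X20.953 Y0.000
G1 X20.953 Y5.465
G1 X6.780 Y5.465
G1 X6.780 Y13.984
G1 X0.000 Y13.984
G1 X0.000 Y0.000
; layer 3
G0 Z18.018
G0 X0.000 Y0.000
G1 X20.953 Y0.000
G1 X20.953 Y5.465
G1 X6.780 Y5.465
G1 X6.780 Y13.984
G1 X0.000 Y13.984
G1 X0.000 Y0.000
M2 ; end

The solid is an L-shaped prism: outer 21 × 14 mm, arm thicknesses ≈ 5.46 mm (horizontal) and 6.78 mm (vertical), extruded 18 mm in z. Slicing at Δz = 6.006 mm — 3 equal slices spanning the solid's height, so layer i sits at z = i·h/3 — gives 3 non-empty perimeters. Each is a 6-segment closed polygon; G0 lifts to the layer z and rapids to the start vertex, then G1 traces the edges.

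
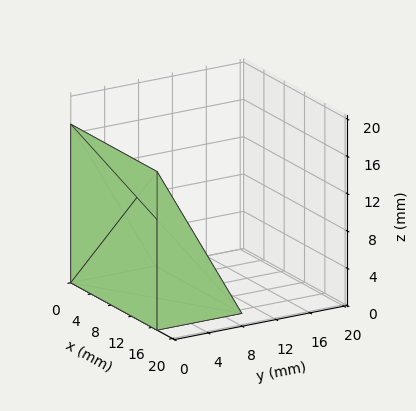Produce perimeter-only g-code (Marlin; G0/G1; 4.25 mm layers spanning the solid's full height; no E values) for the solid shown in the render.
Reading the render: the shape is a wedge (ramp): 17 × 10 mm base, rising to 17 mm along the y=0 edge and sloping linearly to z=0 at y=10 (dimensions read to the nearest mm from the axis ticks). For the g-code, the solid's height is divided into equal slices at the stated Δz and each level perimeter traced with G1 moves after a G0 lift.

; perimeter-only toolpath
G21 ; units = mm
G90 ; absolute positioning
G28 ; home
; layer 1
G0 Z4.25
G0 X0.00 Y0.00
G1 X17.00 Y0.00
G1 X17.00 Y7.50
G1 X0.00 Y7.50
G1 X0.00 Y0.00
; layer 2
G0 Z8.50
G0 X0.00 Y0.00
G1 X17.00 Y0.00
G1 X17.00 Y5.00
G1 X0.00 Y5.00
G1 X0.00 Y0.00
; layer 3
G0 Z12.75
G0 X0.00 Y0.00
G1 X17.00 Y0.00
G1 X17.00 Y2.50
G1 X0.00 Y2.50
G1 X0.00 Y0.00
M2 ; end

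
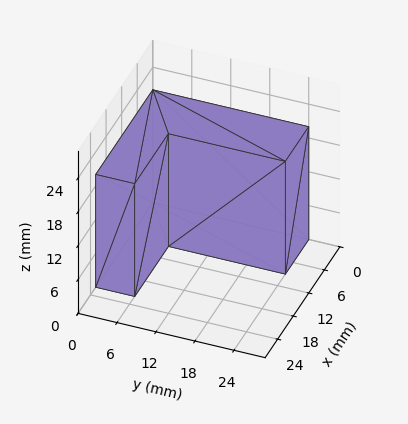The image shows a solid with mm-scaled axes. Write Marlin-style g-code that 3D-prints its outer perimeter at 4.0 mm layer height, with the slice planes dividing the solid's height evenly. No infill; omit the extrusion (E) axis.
Reading the render: the shape is an L-shaped prism: outer 22 × 24 mm, arm thicknesses ≈ 6 mm (horizontal) and 9 mm (vertical), extruded 20 mm in z (dimensions read to the nearest mm from the axis ticks). For the g-code, the solid's height is divided into equal slices at the stated Δz and each level perimeter traced with G1 moves after a G0 lift.

; perimeter-only toolpath
G21 ; units = mm
G90 ; absolute positioning
G28 ; home
; layer 1
G0 Z4.0
G0 X0.0 Y0.0
G1 X22.0 Y0.0
G1 X22.0 Y6.0
G1 X9.0 Y6.0
G1 X9.0 Y24.0
G1 X0.0 Y24.0
G1 X0.0 Y0.0
; layer 2
G0 Z8.0
G0 X0.0 Y0.0
G1 X22.0 Y0.0
G1 X22.0 Y6.0
G1 X9.0 Y6.0
G1 X9.0 Y24.0
G1 X0.0 Y24.0
G1 X0.0 Y0.0
; layer 3
G0 Z12.0
G0 X0.0 Y0.0
G1 X22.0 Y0.0
G1 X22.0 Y6.0
G1 X9.0 Y6.0
G1 X9.0 Y24.0
G1 X0.0 Y24.0
G1 X0.0 Y0.0
; layer 4
G0 Z16.0
G0 X0.0 Y0.0
G1 X22.0 Y0.0
G1 X22.0 Y6.0
G1 X9.0 Y6.0
G1 X9.0 Y24.0
G1 X0.0 Y24.0
G1 X0.0 Y0.0
; layer 5
G0 Z20.0
G0 X0.0 Y0.0
G1 X22.0 Y0.0
G1 X22.0 Y6.0
G1 X9.0 Y6.0
G1 X9.0 Y24.0
G1 X0.0 Y24.0
G1 X0.0 Y0.0
M2 ; end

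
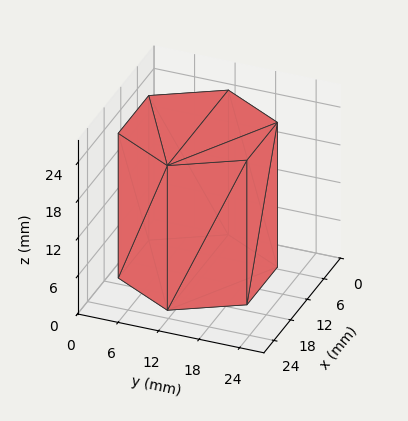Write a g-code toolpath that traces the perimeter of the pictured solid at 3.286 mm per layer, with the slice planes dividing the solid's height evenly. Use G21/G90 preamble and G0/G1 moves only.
Reading the render: the shape is a regular 6-sided prism (a cylinder approximated with 6 flat sides), circumscribed radius ≈ 11 mm, height ≈ 23 mm (dimensions read to the nearest mm from the axis ticks). For the g-code, the solid's height is divided into equal slices at the stated Δz and each level perimeter traced with G1 moves after a G0 lift.

; perimeter-only toolpath
G21 ; units = mm
G90 ; absolute positioning
G28 ; home
; layer 1
G0 Z3.286
G0 X22.000 Y11.000
G1 X16.500 Y20.526
G1 X5.500 Y20.526
G1 X0.000 Y11.000
G1 X5.500 Y1.474
G1 X16.500 Y1.474
G1 X22.000 Y11.000
; layer 2
G0 Z6.571
G0 X22.000 Y11.000
G1 X16.500 Y20.526
G1 X5.500 Y20.526
G1 X0.000 Y11.000
G1 X5.500 Y1.474
G1 X16.500 Y1.474
G1 X22.000 Y11.000
; layer 3
G0 Z9.857
G0 X22.000 Y11.000
G1 X16.500 Y20.526
G1 X5.500 Y20.526
G1 X0.000 Y11.000
G1 X5.500 Y1.474
G1 X16.500 Y1.474
G1 X22.000 Y11.000
; layer 4
G0 Z13.143
G0 X22.000 Y11.000
G1 X16.500 Y20.526
G1 X5.500 Y20.526
G1 X0.000 Y11.000
G1 X5.500 Y1.474
G1 X16.500 Y1.474
G1 X22.000 Y11.000
; layer 5
G0 Z16.429
G0 X22.000 Y11.000
G1 X16.500 Y20.526
G1 X5.500 Y20.526
G1 X0.000 Y11.000
G1 X5.500 Y1.474
G1 X16.500 Y1.474
G1 X22.000 Y11.000
; layer 6
G0 Z19.714
G0 X22.000 Y11.000
G1 X16.500 Y20.526
G1 X5.500 Y20.526
G1 X0.000 Y11.000
G1 X5.500 Y1.474
G1 X16.500 Y1.474
G1 X22.000 Y11.000
; layer 7
G0 Z23.000
G0 X22.000 Y11.000
G1 X16.500 Y20.526
G1 X5.500 Y20.526
G1 X0.000 Y11.000
G1 X5.500 Y1.474
G1 X16.500 Y1.474
G1 X22.000 Y11.000
M2 ; end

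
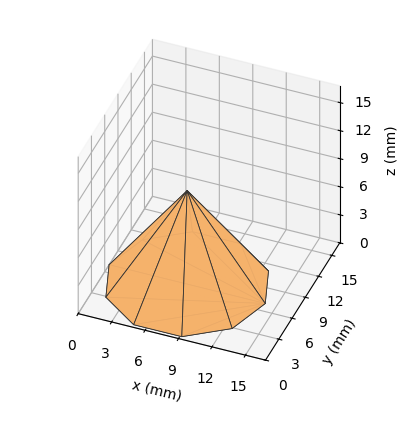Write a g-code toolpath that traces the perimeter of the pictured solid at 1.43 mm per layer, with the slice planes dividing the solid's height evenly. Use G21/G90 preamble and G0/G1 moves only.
Reading the render: the shape is a regular 10-sided pyramid, base circumscribed radius ≈ 7 mm, apex at z ≈ 10 mm (dimensions read to the nearest mm from the axis ticks). For the g-code, the solid's height is divided into equal slices at the stated Δz and each level perimeter traced with G1 moves after a G0 lift.

; perimeter-only toolpath
G21 ; units = mm
G90 ; absolute positioning
G28 ; home
; layer 1
G0 Z1.43
G0 X13.00 Y7.00
G1 X11.85 Y10.52
G1 X8.85 Y12.71
G1 X5.15 Y12.71
G1 X2.15 Y10.52
G1 X1.00 Y7.00
G1 X2.15 Y3.48
G1 X5.15 Y1.29
G1 X8.85 Y1.29
G1 X11.85 Y3.48
G1 X13.00 Y7.00
; layer 2
G0 Z2.86
G0 X12.00 Y7.00
G1 X11.04 Y9.94
G1 X8.54 Y11.76
G1 X5.46 Y11.76
G1 X2.96 Y9.94
G1 X2.00 Y7.00
G1 X2.96 Y4.06
G1 X5.46 Y2.24
G1 X8.54 Y2.24
G1 X11.04 Y4.06
G1 X12.00 Y7.00
; layer 3
G0 Z4.29
G0 X11.00 Y7.00
G1 X10.23 Y9.35
G1 X8.23 Y10.81
G1 X5.77 Y10.81
G1 X3.77 Y9.35
G1 X3.00 Y7.00
G1 X3.77 Y4.65
G1 X5.77 Y3.19
G1 X8.23 Y3.19
G1 X10.23 Y4.65
G1 X11.00 Y7.00
; layer 4
G0 Z5.71
G0 X10.00 Y7.00
G1 X9.43 Y8.76
G1 X7.93 Y9.85
G1 X6.07 Y9.85
G1 X4.57 Y8.76
G1 X4.00 Y7.00
G1 X4.57 Y5.24
G1 X6.07 Y4.15
G1 X7.93 Y4.15
G1 X9.43 Y5.24
G1 X10.00 Y7.00
; layer 5
G0 Z7.14
G0 X9.00 Y7.00
G1 X8.62 Y8.17
G1 X7.62 Y8.90
G1 X6.38 Y8.90
G1 X5.38 Y8.17
G1 X5.00 Y7.00
G1 X5.38 Y5.83
G1 X6.38 Y5.10
G1 X7.62 Y5.10
G1 X8.62 Y5.83
G1 X9.00 Y7.00
; layer 6
G0 Z8.57
G0 X8.00 Y7.00
G1 X7.81 Y7.59
G1 X7.31 Y7.95
G1 X6.69 Y7.95
G1 X6.19 Y7.59
G1 X6.00 Y7.00
G1 X6.19 Y6.41
G1 X6.69 Y6.05
G1 X7.31 Y6.05
G1 X7.81 Y6.41
G1 X8.00 Y7.00
M2 ; end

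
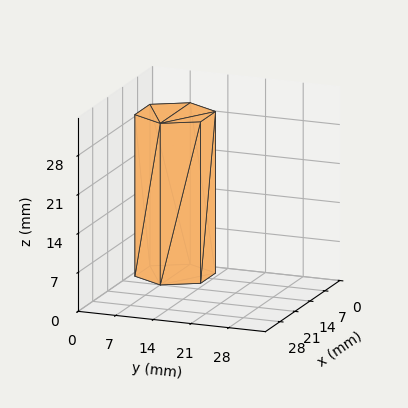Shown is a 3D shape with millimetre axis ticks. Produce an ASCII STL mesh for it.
Reading the render: the shape is a regular 6-sided prism (a cylinder approximated with 6 flat sides), circumscribed radius ≈ 7 mm, height ≈ 29 mm (dimensions read to the nearest mm from the axis ticks). For the STL, each face is triangulated and given an outward normal.

solid part
  facet normal 0.0000 0.0000 -1.0000
    outer loop
      vertex 3.5 13.1 0.0
      vertex 10.5 13.1 0.0
      vertex 14.0 7.0 0.0
    endloop
  endfacet
  facet normal 0.0000 0.0000 -1.0000
    outer loop
      vertex 0.0 7.0 0.0
      vertex 3.5 13.1 0.0
      vertex 14.0 7.0 0.0
    endloop
  endfacet
  facet normal 0.0000 0.0000 -1.0000
    outer loop
      vertex 3.5 0.9 0.0
      vertex 0.0 7.0 0.0
      vertex 14.0 7.0 0.0
    endloop
  endfacet
  facet normal 0.0000 0.0000 -1.0000
    outer loop
      vertex 10.5 0.9 0.0
      vertex 3.5 0.9 0.0
      vertex 14.0 7.0 0.0
    endloop
  endfacet
  facet normal 0.0000 0.0000 1.0000
    outer loop
      vertex 14.0 7.0 29.0
      vertex 10.5 13.1 29.0
      vertex 3.5 13.1 29.0
    endloop
  endfacet
  facet normal 0.0000 0.0000 1.0000
    outer loop
      vertex 14.0 7.0 29.0
      vertex 3.5 13.1 29.0
      vertex 0.0 7.0 29.0
    endloop
  endfacet
  facet normal 0.0000 0.0000 1.0000
    outer loop
      vertex 14.0 7.0 29.0
      vertex 0.0 7.0 29.0
      vertex 3.5 0.9 29.0
    endloop
  endfacet
  facet normal 0.0000 0.0000 1.0000
    outer loop
      vertex 14.0 7.0 29.0
      vertex 3.5 0.9 29.0
      vertex 10.5 0.9 29.0
    endloop
  endfacet
  facet normal 0.8674 0.4977 0.0000
    outer loop
      vertex 14.0 7.0 0.0
      vertex 10.5 13.1 0.0
      vertex 10.5 13.1 29.0
    endloop
  endfacet
  facet normal 0.8674 0.4977 0.0000
    outer loop
      vertex 14.0 7.0 0.0
      vertex 10.5 13.1 29.0
      vertex 14.0 7.0 29.0
    endloop
  endfacet
  facet normal 0.0000 1.0000 0.0000
    outer loop
      vertex 10.5 13.1 0.0
      vertex 3.5 13.1 0.0
      vertex 3.5 13.1 29.0
    endloop
  endfacet
  facet normal 0.0000 1.0000 0.0000
    outer loop
      vertex 10.5 13.1 0.0
      vertex 3.5 13.1 29.0
      vertex 10.5 13.1 29.0
    endloop
  endfacet
  facet normal -0.8674 0.4977 0.0000
    outer loop
      vertex 3.5 13.1 0.0
      vertex 0.0 7.0 0.0
      vertex 0.0 7.0 29.0
    endloop
  endfacet
  facet normal -0.8674 0.4977 0.0000
    outer loop
      vertex 3.5 13.1 0.0
      vertex 0.0 7.0 29.0
      vertex 3.5 13.1 29.0
    endloop
  endfacet
  facet normal -0.8674 -0.4977 0.0000
    outer loop
      vertex 0.0 7.0 0.0
      vertex 3.5 0.9 0.0
      vertex 3.5 0.9 29.0
    endloop
  endfacet
  facet normal -0.8674 -0.4977 0.0000
    outer loop
      vertex 0.0 7.0 0.0
      vertex 3.5 0.9 29.0
      vertex 0.0 7.0 29.0
    endloop
  endfacet
  facet normal 0.0000 -1.0000 0.0000
    outer loop
      vertex 3.5 0.9 0.0
      vertex 10.5 0.9 0.0
      vertex 10.5 0.9 29.0
    endloop
  endfacet
  facet normal 0.0000 -1.0000 0.0000
    outer loop
      vertex 3.5 0.9 0.0
      vertex 10.5 0.9 29.0
      vertex 3.5 0.9 29.0
    endloop
  endfacet
  facet normal 0.8674 -0.4977 0.0000
    outer loop
      vertex 10.5 0.9 0.0
      vertex 14.0 7.0 0.0
      vertex 14.0 7.0 29.0
    endloop
  endfacet
  facet normal 0.8674 -0.4977 0.0000
    outer loop
      vertex 10.5 0.9 0.0
      vertex 14.0 7.0 29.0
      vertex 10.5 0.9 29.0
    endloop
  endfacet
endsolid part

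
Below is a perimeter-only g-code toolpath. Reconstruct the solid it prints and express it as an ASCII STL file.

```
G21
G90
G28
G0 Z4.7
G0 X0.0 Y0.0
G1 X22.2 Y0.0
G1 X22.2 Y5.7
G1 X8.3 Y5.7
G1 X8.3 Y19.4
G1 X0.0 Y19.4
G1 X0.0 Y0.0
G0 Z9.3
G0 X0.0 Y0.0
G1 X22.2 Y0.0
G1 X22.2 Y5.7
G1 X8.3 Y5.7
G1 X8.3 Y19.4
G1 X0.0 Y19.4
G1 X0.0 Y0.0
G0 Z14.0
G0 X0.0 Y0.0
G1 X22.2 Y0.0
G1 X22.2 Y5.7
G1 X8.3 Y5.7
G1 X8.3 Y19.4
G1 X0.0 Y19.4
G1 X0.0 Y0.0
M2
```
solid part
  facet normal 0.0000 0.0000 -1.0000
    outer loop
      vertex 22.2 5.7 0.0
      vertex 22.2 0.0 0.0
      vertex 0.0 0.0 0.0
    endloop
  endfacet
  facet normal 0.0000 0.0000 -1.0000
    outer loop
      vertex 8.3 5.7 0.0
      vertex 22.2 5.7 0.0
      vertex 0.0 0.0 0.0
    endloop
  endfacet
  facet normal 0.0000 0.0000 -1.0000
    outer loop
      vertex 8.3 19.4 0.0
      vertex 8.3 5.7 0.0
      vertex 0.0 0.0 0.0
    endloop
  endfacet
  facet normal 0.0000 0.0000 -1.0000
    outer loop
      vertex 0.0 19.4 0.0
      vertex 8.3 19.4 0.0
      vertex 0.0 0.0 0.0
    endloop
  endfacet
  facet normal 0.0000 0.0000 1.0000
    outer loop
      vertex 0.0 0.0 14.0
      vertex 22.2 0.0 14.0
      vertex 22.2 5.7 14.0
    endloop
  endfacet
  facet normal 0.0000 0.0000 1.0000
    outer loop
      vertex 0.0 0.0 14.0
      vertex 22.2 5.7 14.0
      vertex 8.3 5.7 14.0
    endloop
  endfacet
  facet normal 0.0000 0.0000 1.0000
    outer loop
      vertex 0.0 0.0 14.0
      vertex 8.3 5.7 14.0
      vertex 8.3 19.4 14.0
    endloop
  endfacet
  facet normal 0.0000 0.0000 1.0000
    outer loop
      vertex 0.0 0.0 14.0
      vertex 8.3 19.4 14.0
      vertex 0.0 19.4 14.0
    endloop
  endfacet
  facet normal 0.0000 -1.0000 0.0000
    outer loop
      vertex 0.0 0.0 0.0
      vertex 22.2 0.0 0.0
      vertex 22.2 0.0 14.0
    endloop
  endfacet
  facet normal 0.0000 -1.0000 0.0000
    outer loop
      vertex 0.0 0.0 0.0
      vertex 22.2 0.0 14.0
      vertex 0.0 0.0 14.0
    endloop
  endfacet
  facet normal 1.0000 0.0000 0.0000
    outer loop
      vertex 22.2 0.0 0.0
      vertex 22.2 5.7 0.0
      vertex 22.2 5.7 14.0
    endloop
  endfacet
  facet normal 1.0000 0.0000 0.0000
    outer loop
      vertex 22.2 0.0 0.0
      vertex 22.2 5.7 14.0
      vertex 22.2 0.0 14.0
    endloop
  endfacet
  facet normal 0.0000 1.0000 0.0000
    outer loop
      vertex 22.2 5.7 0.0
      vertex 8.3 5.7 0.0
      vertex 8.3 5.7 14.0
    endloop
  endfacet
  facet normal 0.0000 1.0000 0.0000
    outer loop
      vertex 22.2 5.7 0.0
      vertex 8.3 5.7 14.0
      vertex 22.2 5.7 14.0
    endloop
  endfacet
  facet normal 1.0000 0.0000 0.0000
    outer loop
      vertex 8.3 5.7 0.0
      vertex 8.3 19.4 0.0
      vertex 8.3 19.4 14.0
    endloop
  endfacet
  facet normal 1.0000 0.0000 0.0000
    outer loop
      vertex 8.3 5.7 0.0
      vertex 8.3 19.4 14.0
      vertex 8.3 5.7 14.0
    endloop
  endfacet
  facet normal 0.0000 1.0000 0.0000
    outer loop
      vertex 8.3 19.4 0.0
      vertex 0.0 19.4 0.0
      vertex 0.0 19.4 14.0
    endloop
  endfacet
  facet normal 0.0000 1.0000 0.0000
    outer loop
      vertex 8.3 19.4 0.0
      vertex 0.0 19.4 14.0
      vertex 8.3 19.4 14.0
    endloop
  endfacet
  facet normal -1.0000 0.0000 0.0000
    outer loop
      vertex 0.0 19.4 0.0
      vertex 0.0 0.0 0.0
      vertex 0.0 0.0 14.0
    endloop
  endfacet
  facet normal -1.0000 0.0000 0.0000
    outer loop
      vertex 0.0 19.4 0.0
      vertex 0.0 0.0 14.0
      vertex 0.0 19.4 14.0
    endloop
  endfacet
endsolid part

The G0 Z moves step by Δz≈4.7 mm. Every layer's G1 loop is the same polygon, so the solid is a straight extrusion of it from z=0 to z≈14. Closing with flat bottom and top caps and triangulating gives 20 facets — an L-shaped prism: outer 22.2 × 19.4 mm, arm thicknesses ≈ 5.7 mm (horizontal) and 8.3 mm (vertical), extruded 14 mm in z.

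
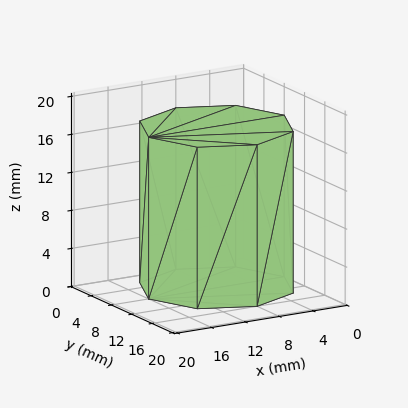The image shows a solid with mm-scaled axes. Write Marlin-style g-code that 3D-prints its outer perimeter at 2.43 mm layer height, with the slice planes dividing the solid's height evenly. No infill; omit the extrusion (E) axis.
Reading the render: the shape is a regular 8-sided prism (a cylinder approximated with 8 flat sides), circumscribed radius ≈ 8 mm, height ≈ 17 mm (dimensions read to the nearest mm from the axis ticks). For the g-code, the solid's height is divided into equal slices at the stated Δz and each level perimeter traced with G1 moves after a G0 lift.

; perimeter-only toolpath
G21 ; units = mm
G90 ; absolute positioning
G28 ; home
; layer 1
G0 Z2.43
G0 X16.00 Y8.00
G1 X13.66 Y13.66
G1 X8.00 Y16.00
G1 X2.34 Y13.66
G1 X0.00 Y8.00
G1 X2.34 Y2.34
G1 X8.00 Y0.00
G1 X13.66 Y2.34
G1 X16.00 Y8.00
; layer 2
G0 Z4.86
G0 X16.00 Y8.00
G1 X13.66 Y13.66
G1 X8.00 Y16.00
G1 X2.34 Y13.66
G1 X0.00 Y8.00
G1 X2.34 Y2.34
G1 X8.00 Y0.00
G1 X13.66 Y2.34
G1 X16.00 Y8.00
; layer 3
G0 Z7.29
G0 X16.00 Y8.00
G1 X13.66 Y13.66
G1 X8.00 Y16.00
G1 X2.34 Y13.66
G1 X0.00 Y8.00
G1 X2.34 Y2.34
G1 X8.00 Y0.00
G1 X13.66 Y2.34
G1 X16.00 Y8.00
; layer 4
G0 Z9.71
G0 X16.00 Y8.00
G1 X13.66 Y13.66
G1 X8.00 Y16.00
G1 X2.34 Y13.66
G1 X0.00 Y8.00
G1 X2.34 Y2.34
G1 X8.00 Y0.00
G1 X13.66 Y2.34
G1 X16.00 Y8.00
; layer 5
G0 Z12.14
G0 X16.00 Y8.00
G1 X13.66 Y13.66
G1 X8.00 Y16.00
G1 X2.34 Y13.66
G1 X0.00 Y8.00
G1 X2.34 Y2.34
G1 X8.00 Y0.00
G1 X13.66 Y2.34
G1 X16.00 Y8.00
; layer 6
G0 Z14.57
G0 X16.00 Y8.00
G1 X13.66 Y13.66
G1 X8.00 Y16.00
G1 X2.34 Y13.66
G1 X0.00 Y8.00
G1 X2.34 Y2.34
G1 X8.00 Y0.00
G1 X13.66 Y2.34
G1 X16.00 Y8.00
; layer 7
G0 Z17.00
G0 X16.00 Y8.00
G1 X13.66 Y13.66
G1 X8.00 Y16.00
G1 X2.34 Y13.66
G1 X0.00 Y8.00
G1 X2.34 Y2.34
G1 X8.00 Y0.00
G1 X13.66 Y2.34
G1 X16.00 Y8.00
M2 ; end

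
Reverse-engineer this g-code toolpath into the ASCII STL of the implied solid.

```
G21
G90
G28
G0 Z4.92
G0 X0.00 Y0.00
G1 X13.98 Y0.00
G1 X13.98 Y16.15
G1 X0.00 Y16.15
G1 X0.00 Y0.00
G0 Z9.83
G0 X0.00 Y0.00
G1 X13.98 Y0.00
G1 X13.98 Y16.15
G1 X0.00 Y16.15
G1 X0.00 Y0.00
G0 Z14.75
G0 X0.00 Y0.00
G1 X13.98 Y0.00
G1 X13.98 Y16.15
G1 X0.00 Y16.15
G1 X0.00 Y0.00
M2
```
solid part
  facet normal 0.0000 0.0000 -1.0000
    outer loop
      vertex 13.98 16.15 0.00
      vertex 13.98 0.00 0.00
      vertex 0.00 0.00 0.00
    endloop
  endfacet
  facet normal 0.0000 0.0000 -1.0000
    outer loop
      vertex 0.00 16.15 0.00
      vertex 13.98 16.15 0.00
      vertex 0.00 0.00 0.00
    endloop
  endfacet
  facet normal 0.0000 0.0000 1.0000
    outer loop
      vertex 0.00 0.00 14.75
      vertex 13.98 0.00 14.75
      vertex 13.98 16.15 14.75
    endloop
  endfacet
  facet normal 0.0000 0.0000 1.0000
    outer loop
      vertex 0.00 0.00 14.75
      vertex 13.98 16.15 14.75
      vertex 0.00 16.15 14.75
    endloop
  endfacet
  facet normal 0.0000 -1.0000 0.0000
    outer loop
      vertex 0.00 0.00 0.00
      vertex 13.98 0.00 0.00
      vertex 13.98 0.00 14.75
    endloop
  endfacet
  facet normal 0.0000 -1.0000 0.0000
    outer loop
      vertex 0.00 0.00 0.00
      vertex 13.98 0.00 14.75
      vertex 0.00 0.00 14.75
    endloop
  endfacet
  facet normal 0.0000 1.0000 0.0000
    outer loop
      vertex 13.98 16.15 14.75
      vertex 13.98 16.15 0.00
      vertex 0.00 16.15 0.00
    endloop
  endfacet
  facet normal 0.0000 1.0000 0.0000
    outer loop
      vertex 0.00 16.15 14.75
      vertex 13.98 16.15 14.75
      vertex 0.00 16.15 0.00
    endloop
  endfacet
  facet normal -1.0000 0.0000 0.0000
    outer loop
      vertex 0.00 16.15 14.75
      vertex 0.00 16.15 0.00
      vertex 0.00 0.00 0.00
    endloop
  endfacet
  facet normal -1.0000 0.0000 0.0000
    outer loop
      vertex 0.00 0.00 14.75
      vertex 0.00 16.15 14.75
      vertex 0.00 0.00 0.00
    endloop
  endfacet
  facet normal 1.0000 0.0000 0.0000
    outer loop
      vertex 13.98 0.00 0.00
      vertex 13.98 16.15 0.00
      vertex 13.98 16.15 14.75
    endloop
  endfacet
  facet normal 1.0000 0.0000 0.0000
    outer loop
      vertex 13.98 0.00 0.00
      vertex 13.98 16.15 14.75
      vertex 13.98 0.00 14.75
    endloop
  endfacet
endsolid part

The G0 Z moves step by Δz≈4.92 mm. Every layer's G1 loop is the same polygon, so the solid is a straight extrusion of it from z=0 to z≈14.8. Closing with flat bottom and top caps and triangulating gives 12 facets — a rectangular box, roughly 14 × 16.1 mm footprint and 14.8 mm tall.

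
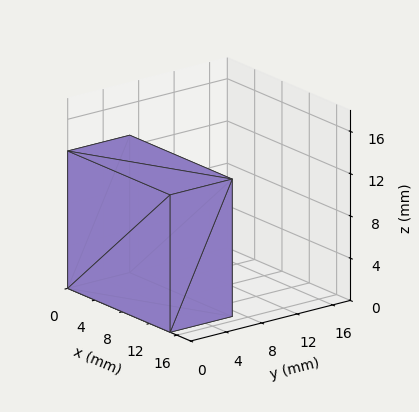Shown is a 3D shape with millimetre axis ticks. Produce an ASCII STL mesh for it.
Reading the render: the shape is a rectangular box, roughly 15 × 7 mm footprint and 13 mm tall (dimensions read to the nearest mm from the axis ticks). For the STL, each face is triangulated and given an outward normal.

solid part
  facet normal 0.0000 0.0000 -1.0000
    outer loop
      vertex 15.0 7.0 0.0
      vertex 15.0 0.0 0.0
      vertex 0.0 0.0 0.0
    endloop
  endfacet
  facet normal 0.0000 0.0000 -1.0000
    outer loop
      vertex 0.0 7.0 0.0
      vertex 15.0 7.0 0.0
      vertex 0.0 0.0 0.0
    endloop
  endfacet
  facet normal 0.0000 0.0000 1.0000
    outer loop
      vertex 0.0 0.0 13.0
      vertex 15.0 0.0 13.0
      vertex 15.0 7.0 13.0
    endloop
  endfacet
  facet normal 0.0000 0.0000 1.0000
    outer loop
      vertex 0.0 0.0 13.0
      vertex 15.0 7.0 13.0
      vertex 0.0 7.0 13.0
    endloop
  endfacet
  facet normal 0.0000 -1.0000 0.0000
    outer loop
      vertex 0.0 0.0 0.0
      vertex 15.0 0.0 0.0
      vertex 15.0 0.0 13.0
    endloop
  endfacet
  facet normal 0.0000 -1.0000 0.0000
    outer loop
      vertex 0.0 0.0 0.0
      vertex 15.0 0.0 13.0
      vertex 0.0 0.0 13.0
    endloop
  endfacet
  facet normal 0.0000 1.0000 0.0000
    outer loop
      vertex 15.0 7.0 13.0
      vertex 15.0 7.0 0.0
      vertex 0.0 7.0 0.0
    endloop
  endfacet
  facet normal 0.0000 1.0000 0.0000
    outer loop
      vertex 0.0 7.0 13.0
      vertex 15.0 7.0 13.0
      vertex 0.0 7.0 0.0
    endloop
  endfacet
  facet normal -1.0000 0.0000 0.0000
    outer loop
      vertex 0.0 7.0 13.0
      vertex 0.0 7.0 0.0
      vertex 0.0 0.0 0.0
    endloop
  endfacet
  facet normal -1.0000 0.0000 0.0000
    outer loop
      vertex 0.0 0.0 13.0
      vertex 0.0 7.0 13.0
      vertex 0.0 0.0 0.0
    endloop
  endfacet
  facet normal 1.0000 0.0000 0.0000
    outer loop
      vertex 15.0 0.0 0.0
      vertex 15.0 7.0 0.0
      vertex 15.0 7.0 13.0
    endloop
  endfacet
  facet normal 1.0000 0.0000 0.0000
    outer loop
      vertex 15.0 0.0 0.0
      vertex 15.0 7.0 13.0
      vertex 15.0 0.0 13.0
    endloop
  endfacet
endsolid part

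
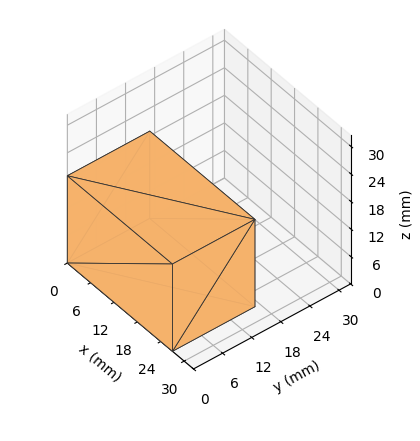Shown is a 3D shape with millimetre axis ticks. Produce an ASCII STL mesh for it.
Reading the render: the shape is a rectangular box, roughly 27 × 17 mm footprint and 19 mm tall (dimensions read to the nearest mm from the axis ticks). For the STL, each face is triangulated and given an outward normal.

solid part
  facet normal 0.0000 0.0000 -1.0000
    outer loop
      vertex 27.00 17.00 0.00
      vertex 27.00 0.00 0.00
      vertex 0.00 0.00 0.00
    endloop
  endfacet
  facet normal 0.0000 0.0000 -1.0000
    outer loop
      vertex 0.00 17.00 0.00
      vertex 27.00 17.00 0.00
      vertex 0.00 0.00 0.00
    endloop
  endfacet
  facet normal 0.0000 0.0000 1.0000
    outer loop
      vertex 0.00 0.00 19.00
      vertex 27.00 0.00 19.00
      vertex 27.00 17.00 19.00
    endloop
  endfacet
  facet normal 0.0000 0.0000 1.0000
    outer loop
      vertex 0.00 0.00 19.00
      vertex 27.00 17.00 19.00
      vertex 0.00 17.00 19.00
    endloop
  endfacet
  facet normal 0.0000 -1.0000 0.0000
    outer loop
      vertex 0.00 0.00 0.00
      vertex 27.00 0.00 0.00
      vertex 27.00 0.00 19.00
    endloop
  endfacet
  facet normal 0.0000 -1.0000 0.0000
    outer loop
      vertex 0.00 0.00 0.00
      vertex 27.00 0.00 19.00
      vertex 0.00 0.00 19.00
    endloop
  endfacet
  facet normal 0.0000 1.0000 0.0000
    outer loop
      vertex 27.00 17.00 19.00
      vertex 27.00 17.00 0.00
      vertex 0.00 17.00 0.00
    endloop
  endfacet
  facet normal 0.0000 1.0000 0.0000
    outer loop
      vertex 0.00 17.00 19.00
      vertex 27.00 17.00 19.00
      vertex 0.00 17.00 0.00
    endloop
  endfacet
  facet normal -1.0000 0.0000 0.0000
    outer loop
      vertex 0.00 17.00 19.00
      vertex 0.00 17.00 0.00
      vertex 0.00 0.00 0.00
    endloop
  endfacet
  facet normal -1.0000 0.0000 0.0000
    outer loop
      vertex 0.00 0.00 19.00
      vertex 0.00 17.00 19.00
      vertex 0.00 0.00 0.00
    endloop
  endfacet
  facet normal 1.0000 0.0000 0.0000
    outer loop
      vertex 27.00 0.00 0.00
      vertex 27.00 17.00 0.00
      vertex 27.00 17.00 19.00
    endloop
  endfacet
  facet normal 1.0000 0.0000 0.0000
    outer loop
      vertex 27.00 0.00 0.00
      vertex 27.00 17.00 19.00
      vertex 27.00 0.00 19.00
    endloop
  endfacet
endsolid part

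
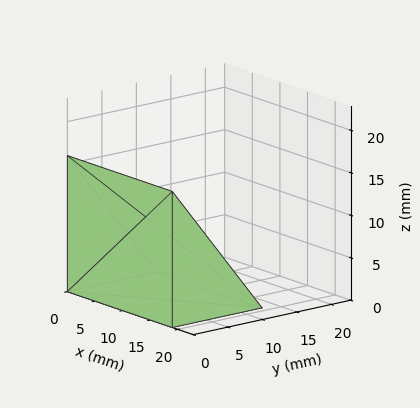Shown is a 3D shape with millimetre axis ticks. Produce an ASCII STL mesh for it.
Reading the render: the shape is a wedge (ramp): 19 × 13 mm base, rising to 16 mm along the y=0 edge and sloping linearly to z=0 at y=13 (dimensions read to the nearest mm from the axis ticks). For the STL, each face is triangulated and given an outward normal.

solid part
  facet normal 0.0000 0.0000 -1.0000
    outer loop
      vertex 19.00 13.00 0.00
      vertex 19.00 0.00 0.00
      vertex 0.00 0.00 0.00
    endloop
  endfacet
  facet normal 0.0000 0.0000 -1.0000
    outer loop
      vertex 0.00 13.00 0.00
      vertex 19.00 13.00 0.00
      vertex 0.00 0.00 0.00
    endloop
  endfacet
  facet normal 0.0000 -1.0000 0.0000
    outer loop
      vertex 0.00 0.00 0.00
      vertex 19.00 0.00 0.00
      vertex 19.00 0.00 16.00
    endloop
  endfacet
  facet normal 0.0000 -1.0000 0.0000
    outer loop
      vertex 0.00 0.00 0.00
      vertex 19.00 0.00 16.00
      vertex 0.00 0.00 16.00
    endloop
  endfacet
  facet normal 0.0000 0.7761 0.6306
    outer loop
      vertex 0.00 0.00 16.00
      vertex 19.00 0.00 16.00
      vertex 19.00 13.00 0.00
    endloop
  endfacet
  facet normal 0.0000 0.7761 0.6306
    outer loop
      vertex 0.00 0.00 16.00
      vertex 19.00 13.00 0.00
      vertex 0.00 13.00 0.00
    endloop
  endfacet
  facet normal -1.0000 0.0000 0.0000
    outer loop
      vertex 0.00 0.00 16.00
      vertex 0.00 13.00 0.00
      vertex 0.00 0.00 0.00
    endloop
  endfacet
  facet normal 1.0000 0.0000 0.0000
    outer loop
      vertex 19.00 0.00 0.00
      vertex 19.00 13.00 0.00
      vertex 19.00 0.00 16.00
    endloop
  endfacet
endsolid part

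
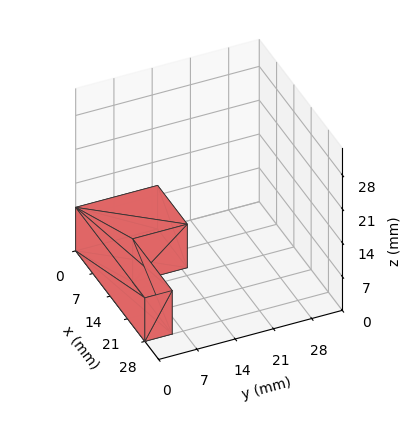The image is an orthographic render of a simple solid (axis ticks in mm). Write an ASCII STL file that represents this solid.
Reading the render: the shape is an L-shaped prism: outer 28 × 15 mm, arm thicknesses ≈ 5 mm (horizontal) and 12 mm (vertical), extruded 9 mm in z (dimensions read to the nearest mm from the axis ticks). For the STL, each face is triangulated and given an outward normal.

solid part
  facet normal 0.0000 0.0000 -1.0000
    outer loop
      vertex 28.0 5.0 0.0
      vertex 28.0 0.0 0.0
      vertex 0.0 0.0 0.0
    endloop
  endfacet
  facet normal 0.0000 0.0000 -1.0000
    outer loop
      vertex 12.0 5.0 0.0
      vertex 28.0 5.0 0.0
      vertex 0.0 0.0 0.0
    endloop
  endfacet
  facet normal 0.0000 0.0000 -1.0000
    outer loop
      vertex 12.0 15.0 0.0
      vertex 12.0 5.0 0.0
      vertex 0.0 0.0 0.0
    endloop
  endfacet
  facet normal 0.0000 0.0000 -1.0000
    outer loop
      vertex 0.0 15.0 0.0
      vertex 12.0 15.0 0.0
      vertex 0.0 0.0 0.0
    endloop
  endfacet
  facet normal 0.0000 0.0000 1.0000
    outer loop
      vertex 0.0 0.0 9.0
      vertex 28.0 0.0 9.0
      vertex 28.0 5.0 9.0
    endloop
  endfacet
  facet normal 0.0000 0.0000 1.0000
    outer loop
      vertex 0.0 0.0 9.0
      vertex 28.0 5.0 9.0
      vertex 12.0 5.0 9.0
    endloop
  endfacet
  facet normal 0.0000 0.0000 1.0000
    outer loop
      vertex 0.0 0.0 9.0
      vertex 12.0 5.0 9.0
      vertex 12.0 15.0 9.0
    endloop
  endfacet
  facet normal 0.0000 0.0000 1.0000
    outer loop
      vertex 0.0 0.0 9.0
      vertex 12.0 15.0 9.0
      vertex 0.0 15.0 9.0
    endloop
  endfacet
  facet normal 0.0000 -1.0000 0.0000
    outer loop
      vertex 0.0 0.0 0.0
      vertex 28.0 0.0 0.0
      vertex 28.0 0.0 9.0
    endloop
  endfacet
  facet normal 0.0000 -1.0000 0.0000
    outer loop
      vertex 0.0 0.0 0.0
      vertex 28.0 0.0 9.0
      vertex 0.0 0.0 9.0
    endloop
  endfacet
  facet normal 1.0000 0.0000 0.0000
    outer loop
      vertex 28.0 0.0 0.0
      vertex 28.0 5.0 0.0
      vertex 28.0 5.0 9.0
    endloop
  endfacet
  facet normal 1.0000 0.0000 0.0000
    outer loop
      vertex 28.0 0.0 0.0
      vertex 28.0 5.0 9.0
      vertex 28.0 0.0 9.0
    endloop
  endfacet
  facet normal 0.0000 1.0000 0.0000
    outer loop
      vertex 28.0 5.0 0.0
      vertex 12.0 5.0 0.0
      vertex 12.0 5.0 9.0
    endloop
  endfacet
  facet normal 0.0000 1.0000 0.0000
    outer loop
      vertex 28.0 5.0 0.0
      vertex 12.0 5.0 9.0
      vertex 28.0 5.0 9.0
    endloop
  endfacet
  facet normal 1.0000 0.0000 0.0000
    outer loop
      vertex 12.0 5.0 0.0
      vertex 12.0 15.0 0.0
      vertex 12.0 15.0 9.0
    endloop
  endfacet
  facet normal 1.0000 0.0000 0.0000
    outer loop
      vertex 12.0 5.0 0.0
      vertex 12.0 15.0 9.0
      vertex 12.0 5.0 9.0
    endloop
  endfacet
  facet normal 0.0000 1.0000 0.0000
    outer loop
      vertex 12.0 15.0 0.0
      vertex 0.0 15.0 0.0
      vertex 0.0 15.0 9.0
    endloop
  endfacet
  facet normal 0.0000 1.0000 0.0000
    outer loop
      vertex 12.0 15.0 0.0
      vertex 0.0 15.0 9.0
      vertex 12.0 15.0 9.0
    endloop
  endfacet
  facet normal -1.0000 0.0000 0.0000
    outer loop
      vertex 0.0 15.0 0.0
      vertex 0.0 0.0 0.0
      vertex 0.0 0.0 9.0
    endloop
  endfacet
  facet normal -1.0000 0.0000 0.0000
    outer loop
      vertex 0.0 15.0 0.0
      vertex 0.0 0.0 9.0
      vertex 0.0 15.0 9.0
    endloop
  endfacet
endsolid part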